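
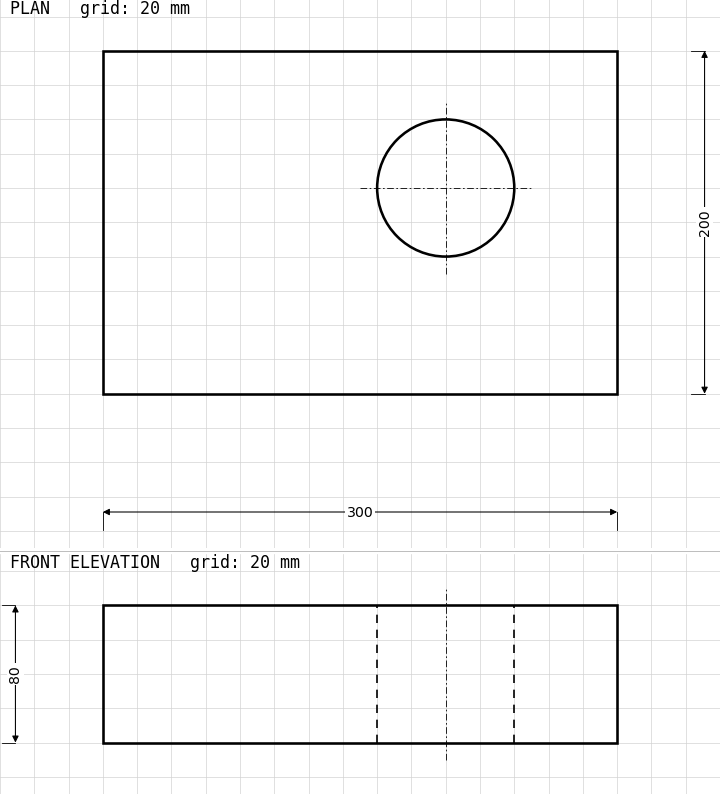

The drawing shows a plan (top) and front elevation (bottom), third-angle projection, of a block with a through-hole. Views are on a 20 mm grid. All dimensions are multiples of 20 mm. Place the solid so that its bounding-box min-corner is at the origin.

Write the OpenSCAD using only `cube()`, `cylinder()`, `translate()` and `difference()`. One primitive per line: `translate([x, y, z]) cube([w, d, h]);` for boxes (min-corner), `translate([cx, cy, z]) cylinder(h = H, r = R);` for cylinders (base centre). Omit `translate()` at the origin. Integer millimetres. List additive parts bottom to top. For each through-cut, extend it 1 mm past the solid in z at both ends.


difference() {
  cube([300, 200, 80]);
  translate([200, 120, -1]) cylinder(h = 82, r = 40);
}


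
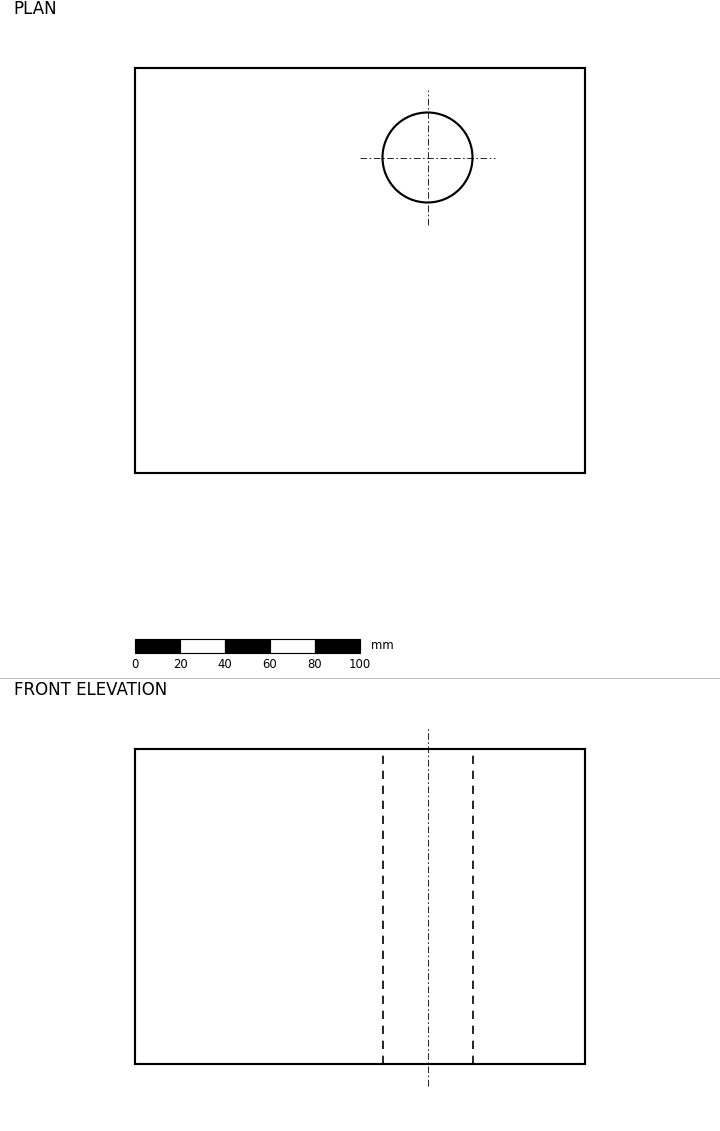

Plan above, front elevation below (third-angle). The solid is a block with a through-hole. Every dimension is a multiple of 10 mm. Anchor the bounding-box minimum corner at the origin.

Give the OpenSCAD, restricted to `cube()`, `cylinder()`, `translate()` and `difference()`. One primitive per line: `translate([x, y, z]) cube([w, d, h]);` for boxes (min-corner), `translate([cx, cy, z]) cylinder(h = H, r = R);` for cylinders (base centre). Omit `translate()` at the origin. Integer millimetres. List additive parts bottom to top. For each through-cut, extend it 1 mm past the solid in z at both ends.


difference() {
  cube([200, 180, 140]);
  translate([130, 140, -1]) cylinder(h = 142, r = 20);
}


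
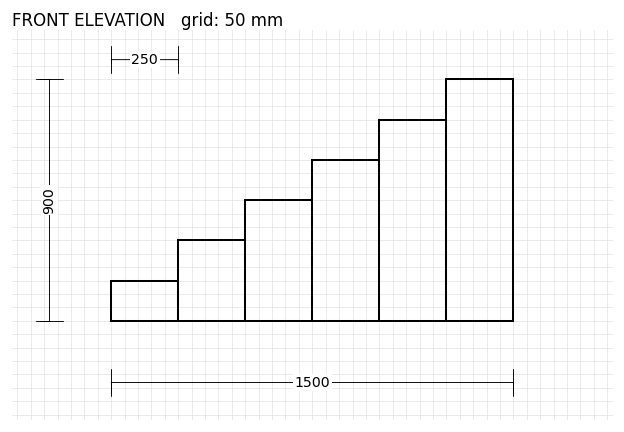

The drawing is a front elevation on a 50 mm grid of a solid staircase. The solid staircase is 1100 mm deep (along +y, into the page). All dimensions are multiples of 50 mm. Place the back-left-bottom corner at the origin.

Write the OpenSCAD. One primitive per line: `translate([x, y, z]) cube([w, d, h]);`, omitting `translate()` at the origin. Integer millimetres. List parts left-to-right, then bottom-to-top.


cube([250, 1100, 150]);
translate([250, 0, 0]) cube([250, 1100, 300]);
translate([500, 0, 0]) cube([250, 1100, 450]);
translate([750, 0, 0]) cube([250, 1100, 600]);
translate([1000, 0, 0]) cube([250, 1100, 750]);
translate([1250, 0, 0]) cube([250, 1100, 900]);


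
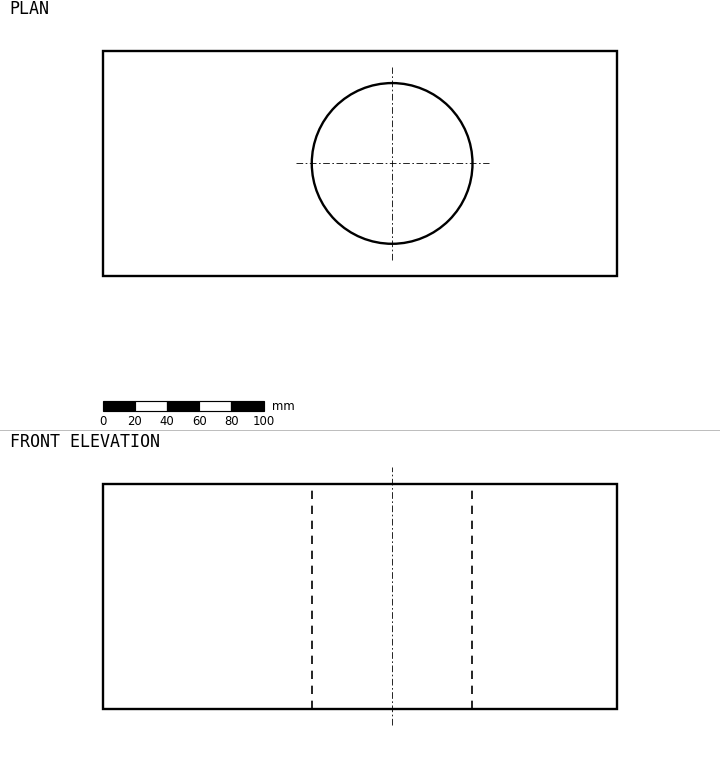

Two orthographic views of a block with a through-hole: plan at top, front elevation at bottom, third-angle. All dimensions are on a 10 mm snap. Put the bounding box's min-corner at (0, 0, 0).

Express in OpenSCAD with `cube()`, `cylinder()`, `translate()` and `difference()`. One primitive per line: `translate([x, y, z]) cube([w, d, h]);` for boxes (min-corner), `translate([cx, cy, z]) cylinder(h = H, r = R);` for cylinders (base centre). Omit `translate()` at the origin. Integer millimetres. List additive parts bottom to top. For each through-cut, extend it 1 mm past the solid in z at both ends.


difference() {
  cube([320, 140, 140]);
  translate([180, 70, -1]) cylinder(h = 142, r = 50);
}


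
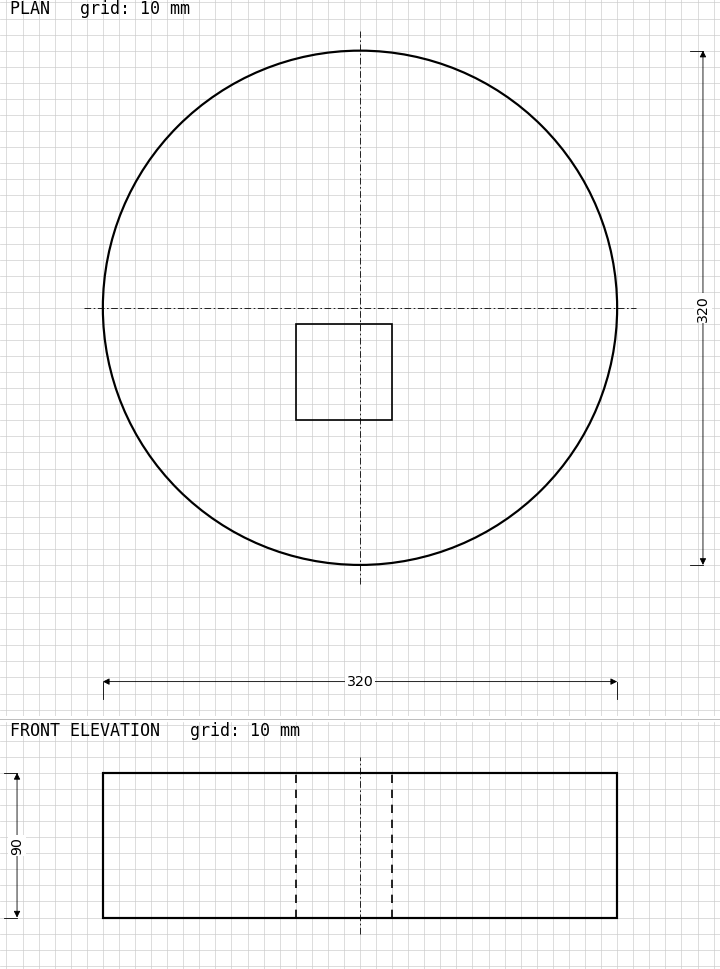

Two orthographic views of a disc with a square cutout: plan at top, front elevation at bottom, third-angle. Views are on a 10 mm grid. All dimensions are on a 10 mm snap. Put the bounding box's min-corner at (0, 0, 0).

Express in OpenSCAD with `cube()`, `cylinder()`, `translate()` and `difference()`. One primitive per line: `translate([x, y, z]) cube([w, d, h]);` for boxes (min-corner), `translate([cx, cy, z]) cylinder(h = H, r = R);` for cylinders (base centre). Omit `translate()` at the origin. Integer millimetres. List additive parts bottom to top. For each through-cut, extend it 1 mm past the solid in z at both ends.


difference() {
  translate([160, 160, 0]) cylinder(h = 90, r = 160);
  translate([120, 90, -1]) cube([60, 60, 92]);
}


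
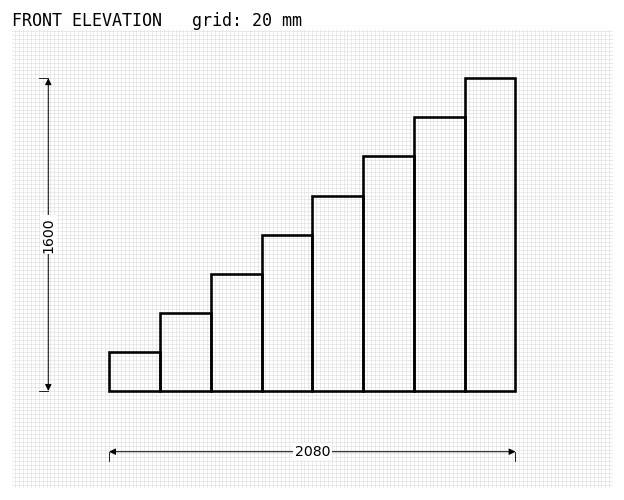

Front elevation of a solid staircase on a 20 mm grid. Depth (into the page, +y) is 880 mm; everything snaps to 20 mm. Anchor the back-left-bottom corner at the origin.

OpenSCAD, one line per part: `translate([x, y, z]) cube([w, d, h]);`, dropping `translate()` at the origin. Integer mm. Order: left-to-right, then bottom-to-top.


cube([260, 880, 200]);
translate([260, 0, 0]) cube([260, 880, 400]);
translate([520, 0, 0]) cube([260, 880, 600]);
translate([780, 0, 0]) cube([260, 880, 800]);
translate([1040, 0, 0]) cube([260, 880, 1000]);
translate([1300, 0, 0]) cube([260, 880, 1200]);
translate([1560, 0, 0]) cube([260, 880, 1400]);
translate([1820, 0, 0]) cube([260, 880, 1600]);


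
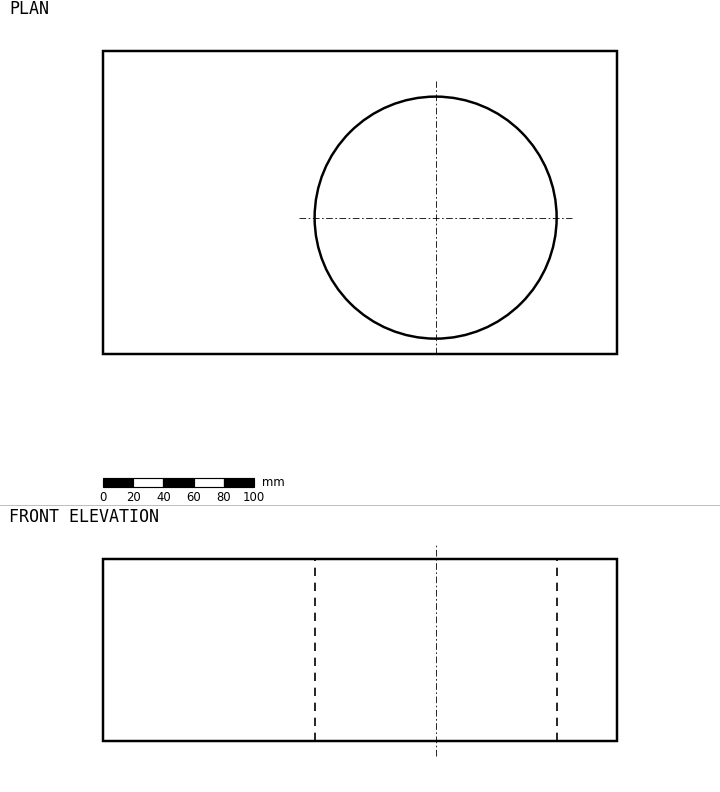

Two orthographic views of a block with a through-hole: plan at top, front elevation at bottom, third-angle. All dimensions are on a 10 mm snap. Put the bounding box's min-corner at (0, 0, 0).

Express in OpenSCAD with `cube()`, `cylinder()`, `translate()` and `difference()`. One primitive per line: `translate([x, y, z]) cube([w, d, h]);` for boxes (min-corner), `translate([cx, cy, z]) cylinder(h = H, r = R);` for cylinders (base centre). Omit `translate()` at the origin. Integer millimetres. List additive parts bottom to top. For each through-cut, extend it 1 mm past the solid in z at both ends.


difference() {
  cube([340, 200, 120]);
  translate([220, 90, -1]) cylinder(h = 122, r = 80);
}


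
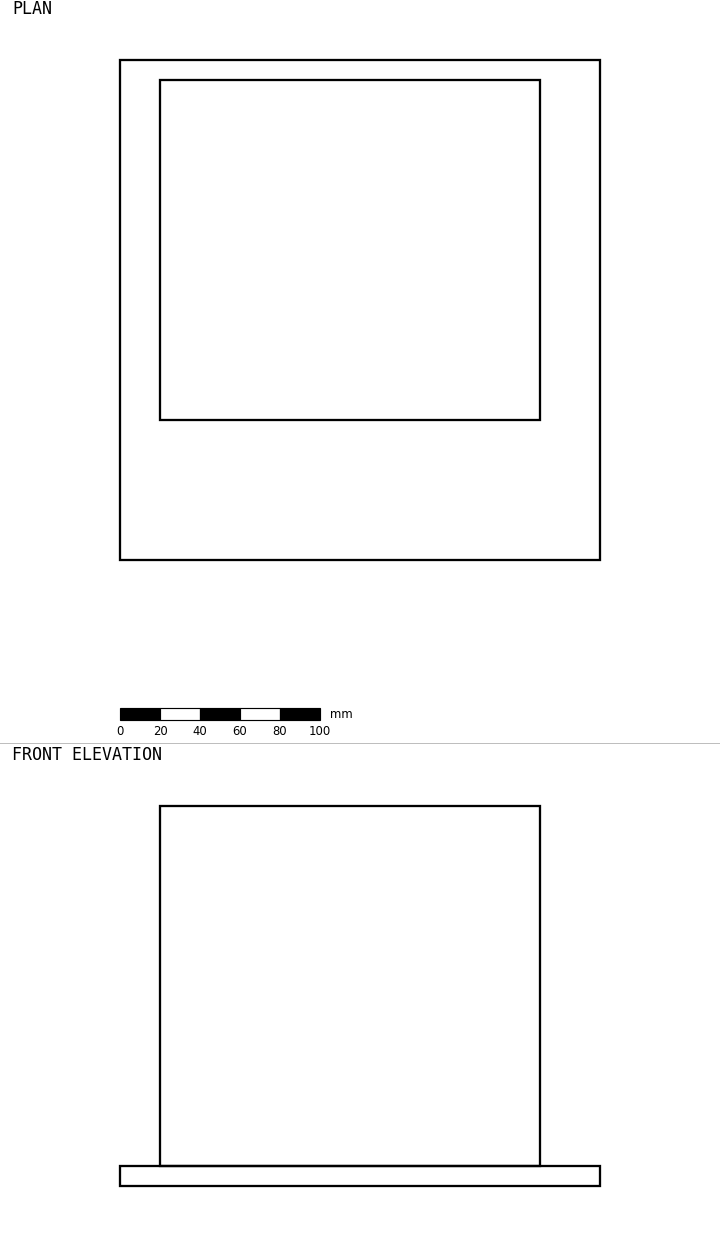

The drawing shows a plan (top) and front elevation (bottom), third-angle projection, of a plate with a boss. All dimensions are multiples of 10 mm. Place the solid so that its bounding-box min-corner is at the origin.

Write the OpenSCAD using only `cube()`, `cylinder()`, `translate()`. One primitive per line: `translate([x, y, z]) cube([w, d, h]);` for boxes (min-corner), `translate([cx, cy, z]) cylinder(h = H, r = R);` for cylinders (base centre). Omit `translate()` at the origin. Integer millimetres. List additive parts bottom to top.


cube([240, 250, 10]);
translate([20, 70, 10]) cube([190, 170, 180]);


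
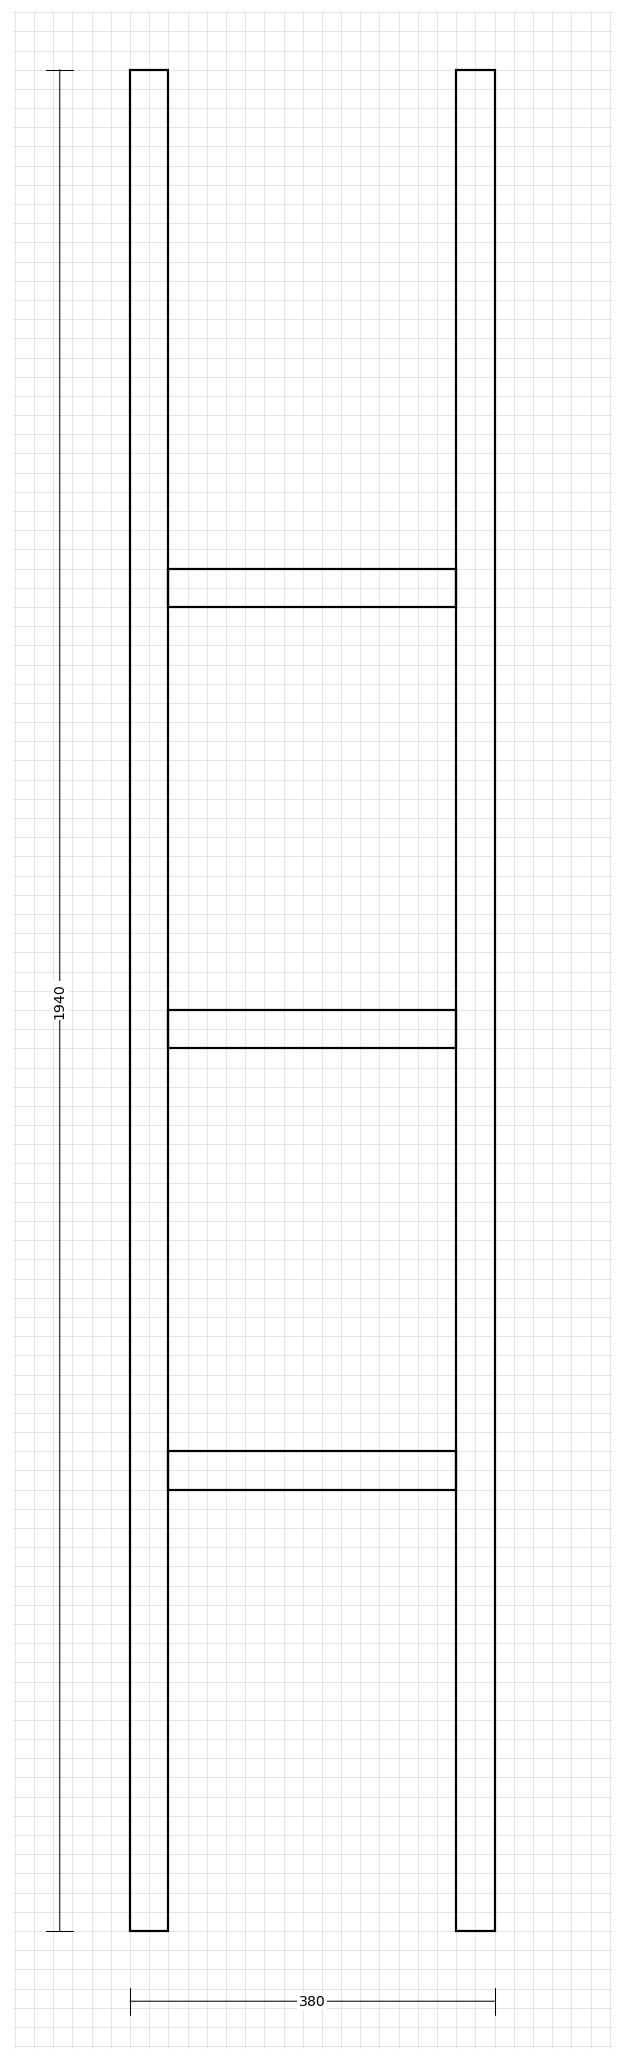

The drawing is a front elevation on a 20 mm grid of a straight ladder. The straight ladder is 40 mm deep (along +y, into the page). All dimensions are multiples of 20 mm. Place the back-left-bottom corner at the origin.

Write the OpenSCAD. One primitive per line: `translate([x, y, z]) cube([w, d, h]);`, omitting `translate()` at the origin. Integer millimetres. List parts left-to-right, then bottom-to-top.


cube([40, 40, 1940]);
translate([40, 0, 460]) cube([300, 40, 40]);
translate([40, 0, 920]) cube([300, 40, 40]);
translate([40, 0, 1380]) cube([300, 40, 40]);
translate([340, 0, 0]) cube([40, 40, 1940]);


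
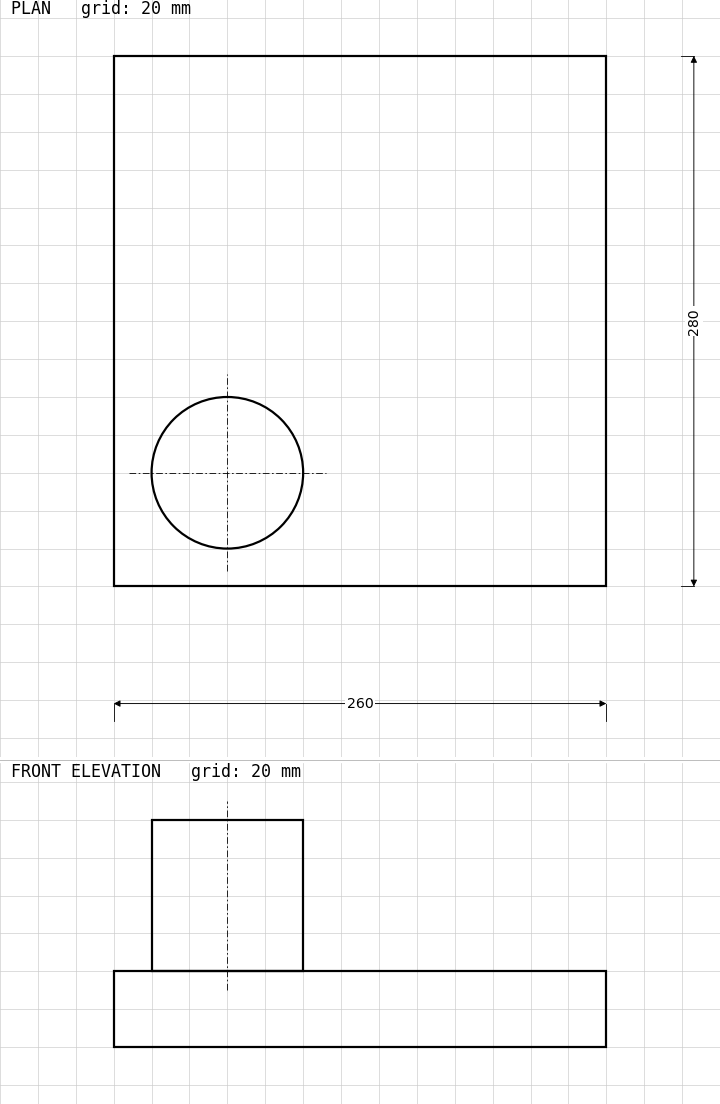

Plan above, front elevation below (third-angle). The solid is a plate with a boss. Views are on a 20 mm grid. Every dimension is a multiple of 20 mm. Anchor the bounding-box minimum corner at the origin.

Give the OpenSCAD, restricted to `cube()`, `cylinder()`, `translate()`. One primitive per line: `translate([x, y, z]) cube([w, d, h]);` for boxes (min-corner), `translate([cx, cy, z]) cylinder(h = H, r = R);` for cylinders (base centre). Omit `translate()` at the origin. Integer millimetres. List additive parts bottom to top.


cube([260, 280, 40]);
translate([60, 60, 40]) cylinder(h = 80, r = 40);


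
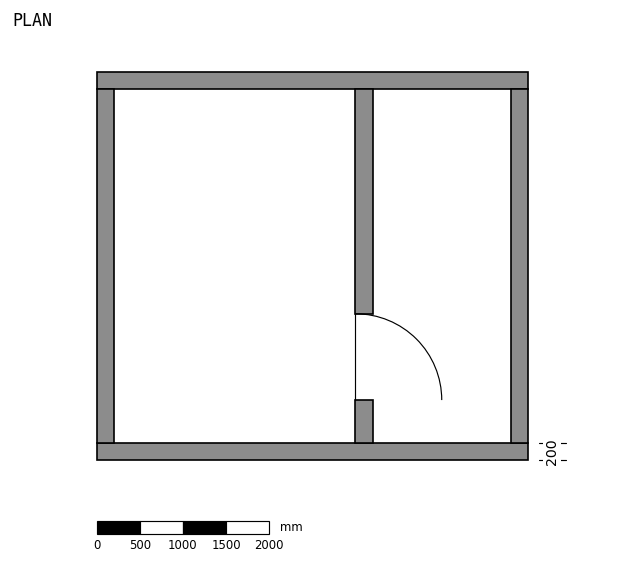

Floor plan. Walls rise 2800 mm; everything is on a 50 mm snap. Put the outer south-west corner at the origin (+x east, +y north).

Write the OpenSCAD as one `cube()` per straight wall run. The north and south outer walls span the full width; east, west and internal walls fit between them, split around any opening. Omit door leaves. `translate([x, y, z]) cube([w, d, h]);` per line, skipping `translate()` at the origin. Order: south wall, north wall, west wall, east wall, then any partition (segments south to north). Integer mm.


cube([5000, 200, 2800]);
translate([0, 4300, 0]) cube([5000, 200, 2800]);
translate([0, 200, 0]) cube([200, 4100, 2800]);
translate([4800, 200, 0]) cube([200, 4100, 2800]);
translate([3000, 200, 0]) cube([200, 500, 2800]);
translate([3000, 1700, 0]) cube([200, 2600, 2800]);


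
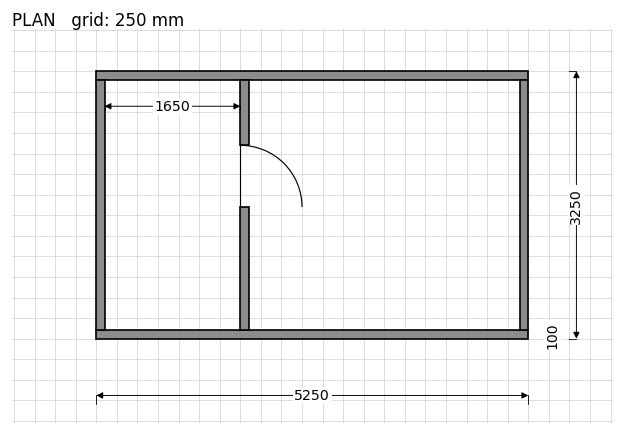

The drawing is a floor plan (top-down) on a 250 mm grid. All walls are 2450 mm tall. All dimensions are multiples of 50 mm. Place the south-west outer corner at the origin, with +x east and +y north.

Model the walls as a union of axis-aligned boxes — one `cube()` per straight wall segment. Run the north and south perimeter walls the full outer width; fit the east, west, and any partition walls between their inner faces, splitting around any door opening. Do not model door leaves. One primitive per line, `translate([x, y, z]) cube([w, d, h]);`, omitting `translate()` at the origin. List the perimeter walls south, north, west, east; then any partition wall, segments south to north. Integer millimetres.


cube([5250, 100, 2450]);
translate([0, 3150, 0]) cube([5250, 100, 2450]);
translate([0, 100, 0]) cube([100, 3050, 2450]);
translate([5150, 100, 0]) cube([100, 3050, 2450]);
translate([1750, 100, 0]) cube([100, 1500, 2450]);
translate([1750, 2350, 0]) cube([100, 800, 2450]);


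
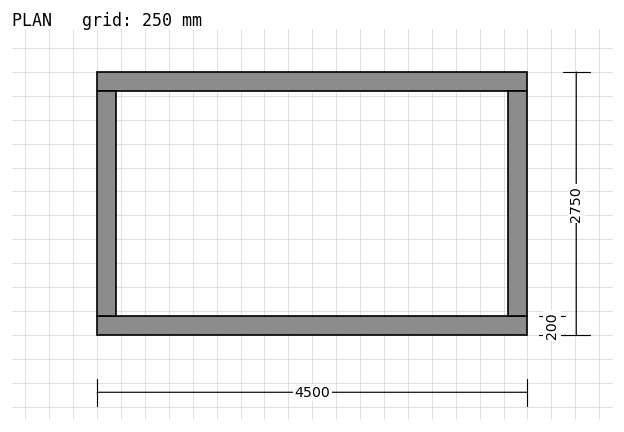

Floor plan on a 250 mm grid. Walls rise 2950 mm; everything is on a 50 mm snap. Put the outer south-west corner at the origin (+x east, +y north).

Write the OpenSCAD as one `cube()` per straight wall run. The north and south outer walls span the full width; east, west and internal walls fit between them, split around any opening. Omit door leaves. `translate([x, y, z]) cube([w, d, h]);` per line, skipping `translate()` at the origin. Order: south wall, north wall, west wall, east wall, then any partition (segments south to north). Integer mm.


cube([4500, 200, 2950]);
translate([0, 2550, 0]) cube([4500, 200, 2950]);
translate([0, 200, 0]) cube([200, 2350, 2950]);
translate([4300, 200, 0]) cube([200, 2350, 2950]);


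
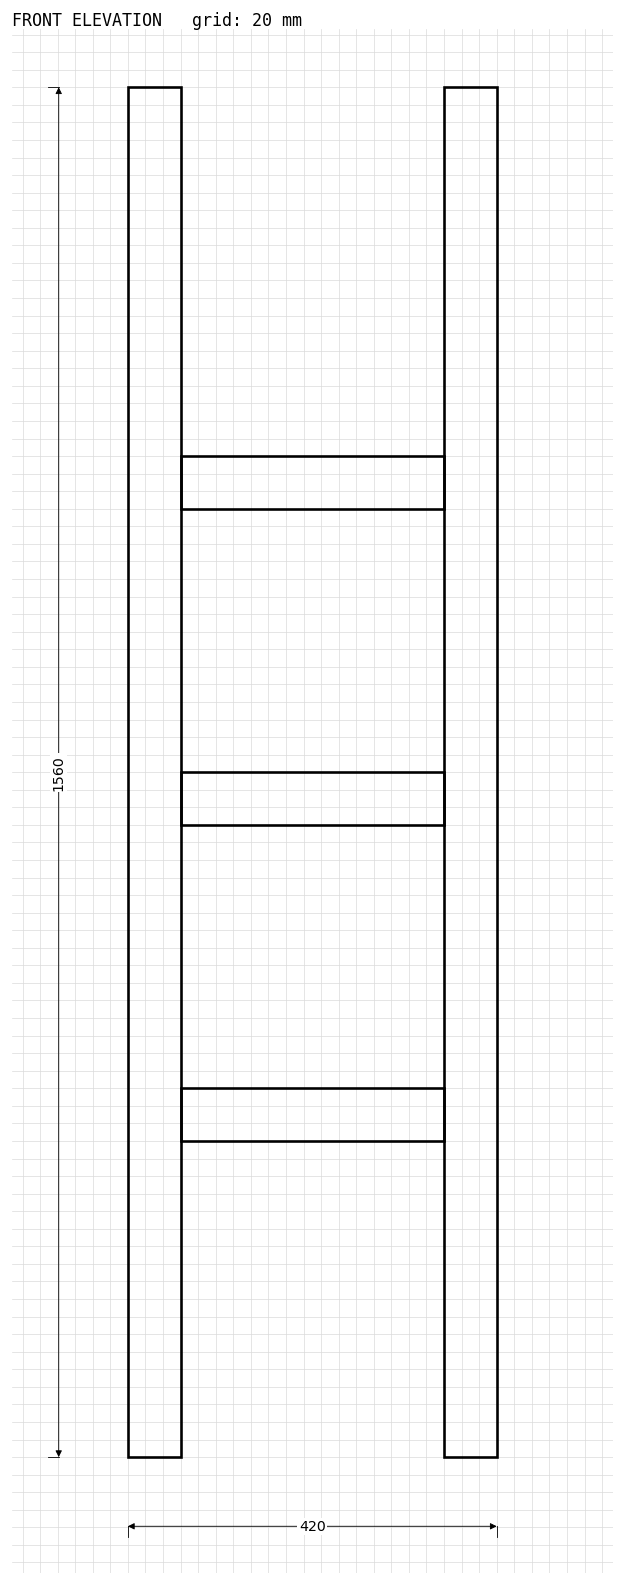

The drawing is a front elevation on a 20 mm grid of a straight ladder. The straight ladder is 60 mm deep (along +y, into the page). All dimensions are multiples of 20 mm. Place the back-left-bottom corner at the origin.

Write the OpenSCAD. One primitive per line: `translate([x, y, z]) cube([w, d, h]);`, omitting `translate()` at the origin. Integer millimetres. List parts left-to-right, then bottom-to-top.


cube([60, 60, 1560]);
translate([60, 0, 360]) cube([300, 60, 60]);
translate([60, 0, 720]) cube([300, 60, 60]);
translate([60, 0, 1080]) cube([300, 60, 60]);
translate([360, 0, 0]) cube([60, 60, 1560]);


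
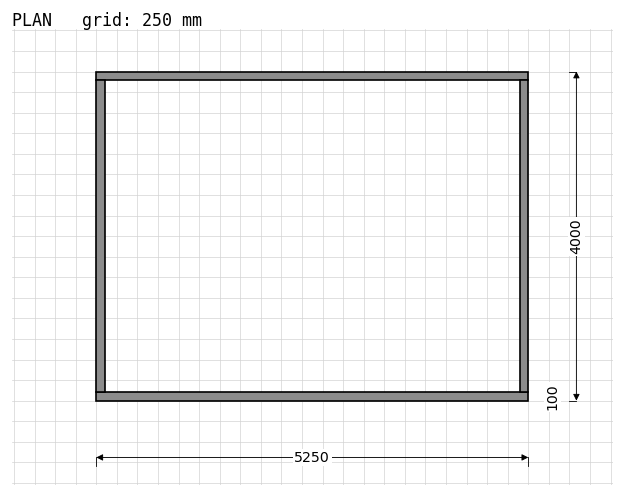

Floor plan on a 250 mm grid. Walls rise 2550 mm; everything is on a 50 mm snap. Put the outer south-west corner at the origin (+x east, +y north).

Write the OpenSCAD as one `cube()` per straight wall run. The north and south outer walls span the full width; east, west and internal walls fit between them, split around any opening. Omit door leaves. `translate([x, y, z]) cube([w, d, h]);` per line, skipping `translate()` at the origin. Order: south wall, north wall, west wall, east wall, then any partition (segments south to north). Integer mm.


cube([5250, 100, 2550]);
translate([0, 3900, 0]) cube([5250, 100, 2550]);
translate([0, 100, 0]) cube([100, 3800, 2550]);
translate([5150, 100, 0]) cube([100, 3800, 2550]);


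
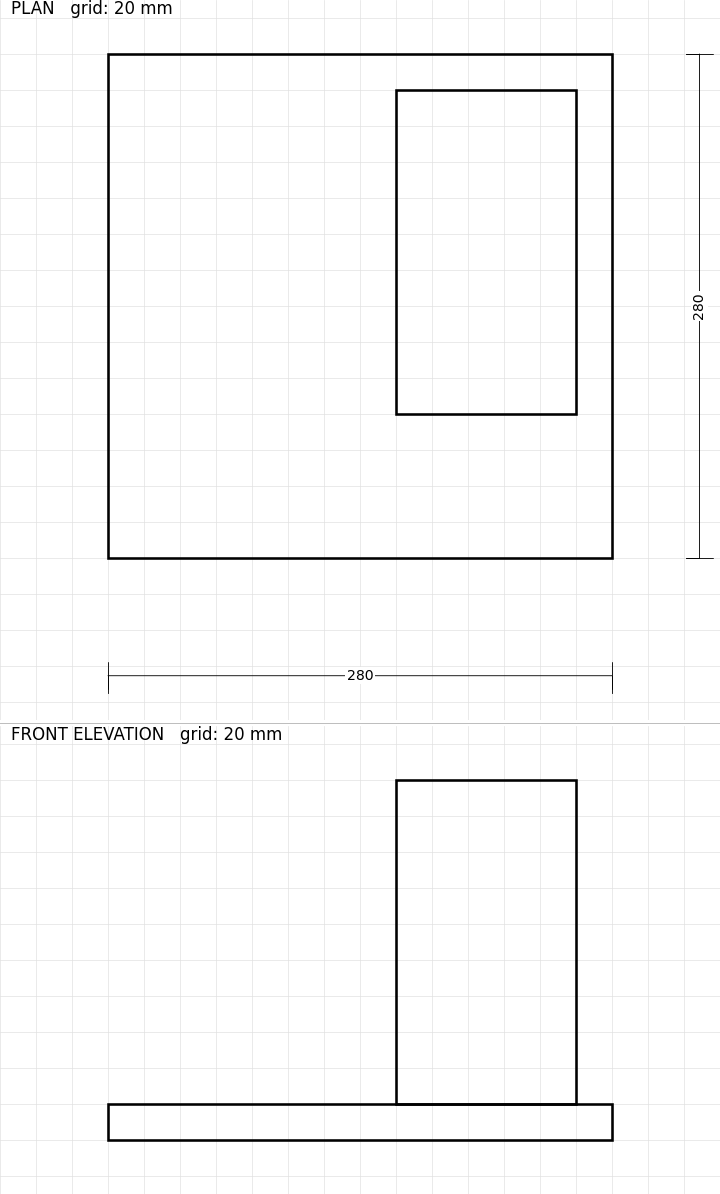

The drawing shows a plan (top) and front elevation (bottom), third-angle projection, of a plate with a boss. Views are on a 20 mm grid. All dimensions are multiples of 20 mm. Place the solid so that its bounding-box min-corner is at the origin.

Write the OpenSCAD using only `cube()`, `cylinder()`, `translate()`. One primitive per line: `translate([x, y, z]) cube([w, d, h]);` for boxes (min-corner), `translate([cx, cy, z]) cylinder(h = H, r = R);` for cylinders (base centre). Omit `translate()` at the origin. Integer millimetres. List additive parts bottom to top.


cube([280, 280, 20]);
translate([160, 80, 20]) cube([100, 180, 180]);


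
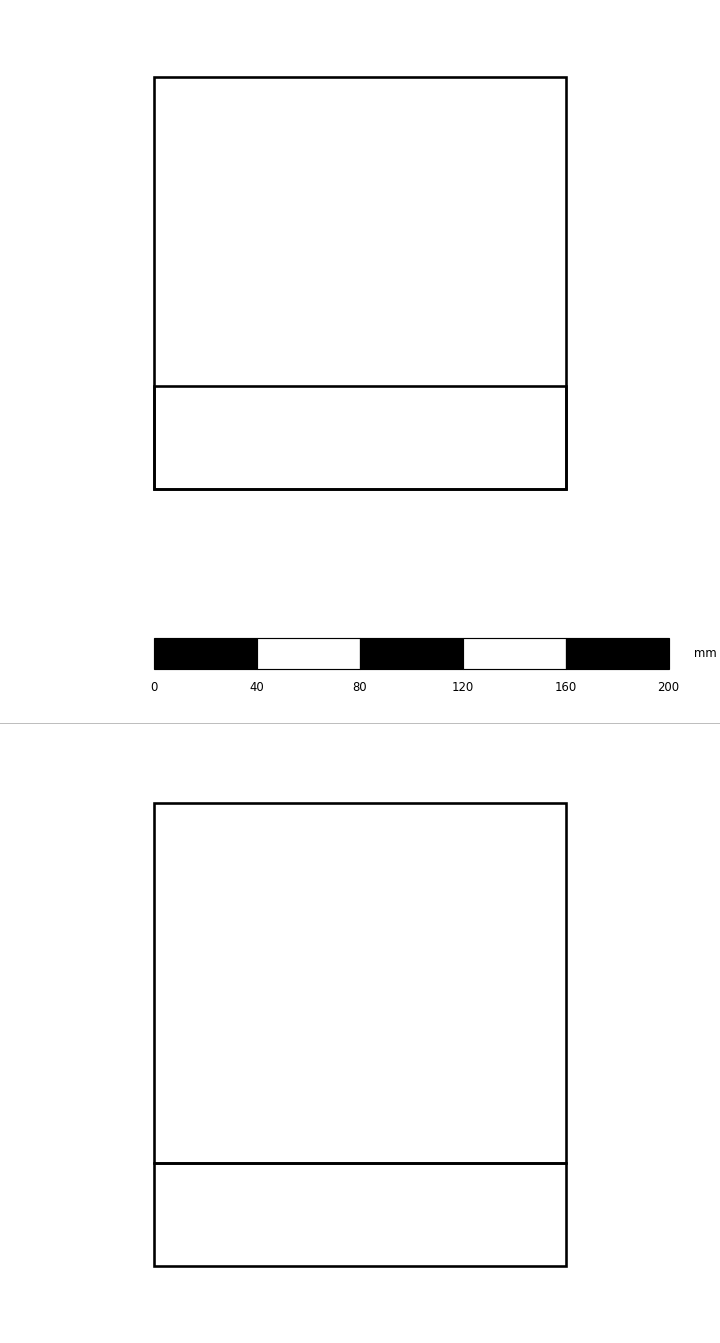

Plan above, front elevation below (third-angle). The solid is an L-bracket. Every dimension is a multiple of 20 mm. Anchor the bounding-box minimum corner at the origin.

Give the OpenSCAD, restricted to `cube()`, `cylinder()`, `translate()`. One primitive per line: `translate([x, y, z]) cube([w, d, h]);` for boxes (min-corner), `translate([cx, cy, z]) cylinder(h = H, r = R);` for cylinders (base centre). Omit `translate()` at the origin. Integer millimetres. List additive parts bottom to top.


cube([160, 160, 40]);
translate([0, 0, 40]) cube([160, 40, 140]);


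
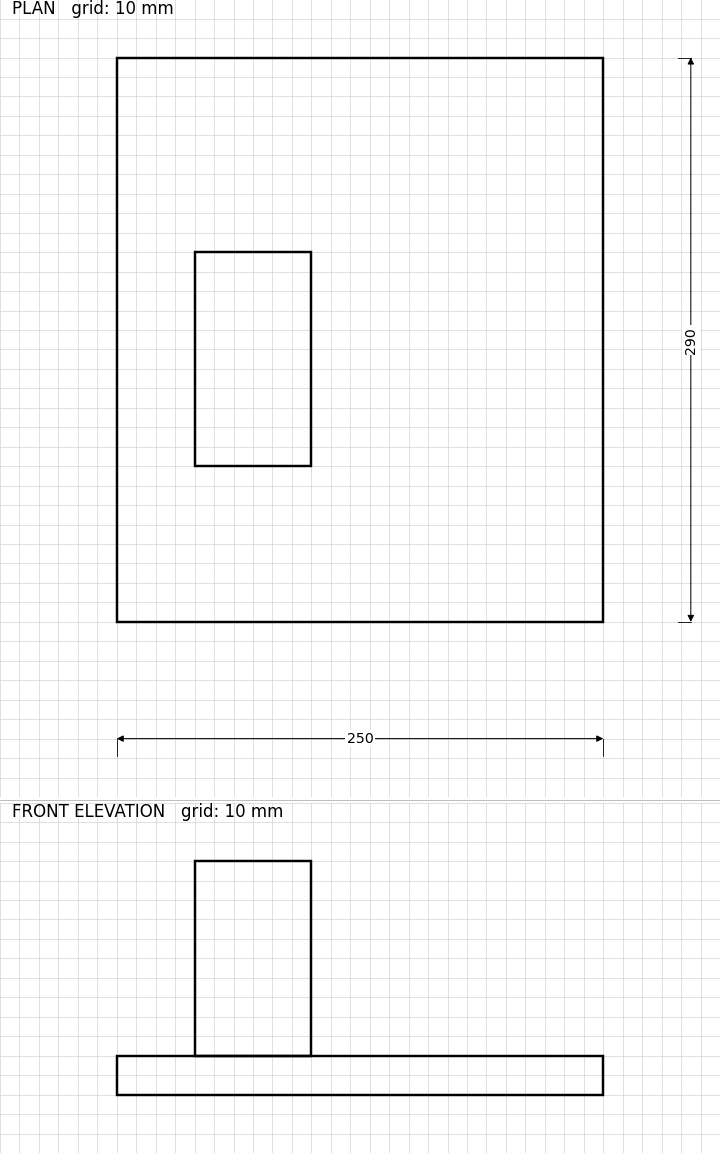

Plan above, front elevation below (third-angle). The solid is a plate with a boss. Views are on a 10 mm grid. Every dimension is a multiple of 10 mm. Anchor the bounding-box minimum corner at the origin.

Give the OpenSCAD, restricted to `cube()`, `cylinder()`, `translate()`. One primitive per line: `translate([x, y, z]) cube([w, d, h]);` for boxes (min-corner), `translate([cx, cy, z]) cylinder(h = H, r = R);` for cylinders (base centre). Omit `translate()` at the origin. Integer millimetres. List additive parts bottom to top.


cube([250, 290, 20]);
translate([40, 80, 20]) cube([60, 110, 100]);


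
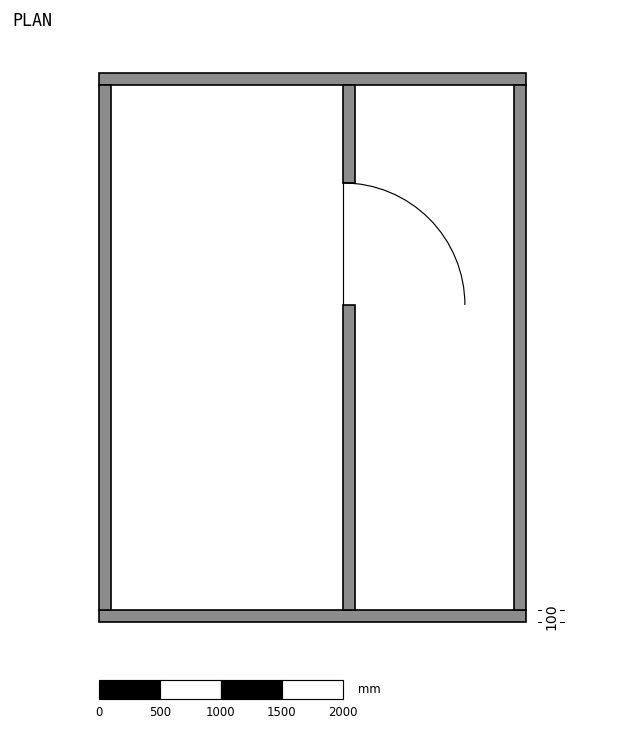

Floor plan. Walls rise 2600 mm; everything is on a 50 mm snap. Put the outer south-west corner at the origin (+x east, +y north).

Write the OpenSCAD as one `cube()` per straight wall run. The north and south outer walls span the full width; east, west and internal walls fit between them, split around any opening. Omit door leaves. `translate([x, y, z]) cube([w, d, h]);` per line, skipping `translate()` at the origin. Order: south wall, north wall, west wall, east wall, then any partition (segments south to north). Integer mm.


cube([3500, 100, 2600]);
translate([0, 4400, 0]) cube([3500, 100, 2600]);
translate([0, 100, 0]) cube([100, 4300, 2600]);
translate([3400, 100, 0]) cube([100, 4300, 2600]);
translate([2000, 100, 0]) cube([100, 2500, 2600]);
translate([2000, 3600, 0]) cube([100, 800, 2600]);


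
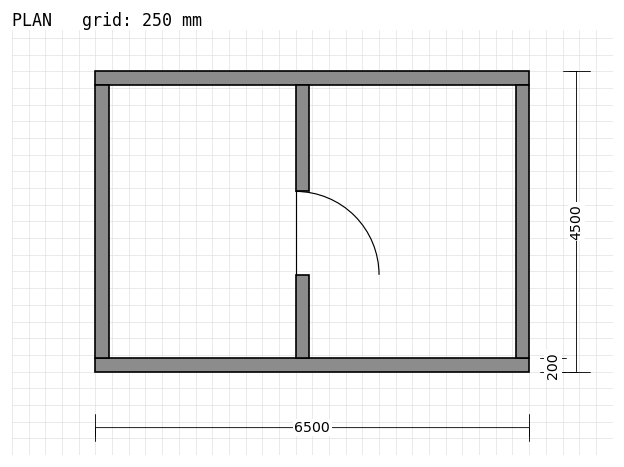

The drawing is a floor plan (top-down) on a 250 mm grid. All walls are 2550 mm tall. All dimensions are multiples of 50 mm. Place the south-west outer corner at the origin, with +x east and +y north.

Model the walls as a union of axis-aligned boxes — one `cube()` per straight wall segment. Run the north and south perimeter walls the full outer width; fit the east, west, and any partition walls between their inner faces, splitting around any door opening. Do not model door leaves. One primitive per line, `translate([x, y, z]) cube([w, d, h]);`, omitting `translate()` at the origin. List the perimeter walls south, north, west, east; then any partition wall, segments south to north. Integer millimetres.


cube([6500, 200, 2550]);
translate([0, 4300, 0]) cube([6500, 200, 2550]);
translate([0, 200, 0]) cube([200, 4100, 2550]);
translate([6300, 200, 0]) cube([200, 4100, 2550]);
translate([3000, 200, 0]) cube([200, 1250, 2550]);
translate([3000, 2700, 0]) cube([200, 1600, 2550]);


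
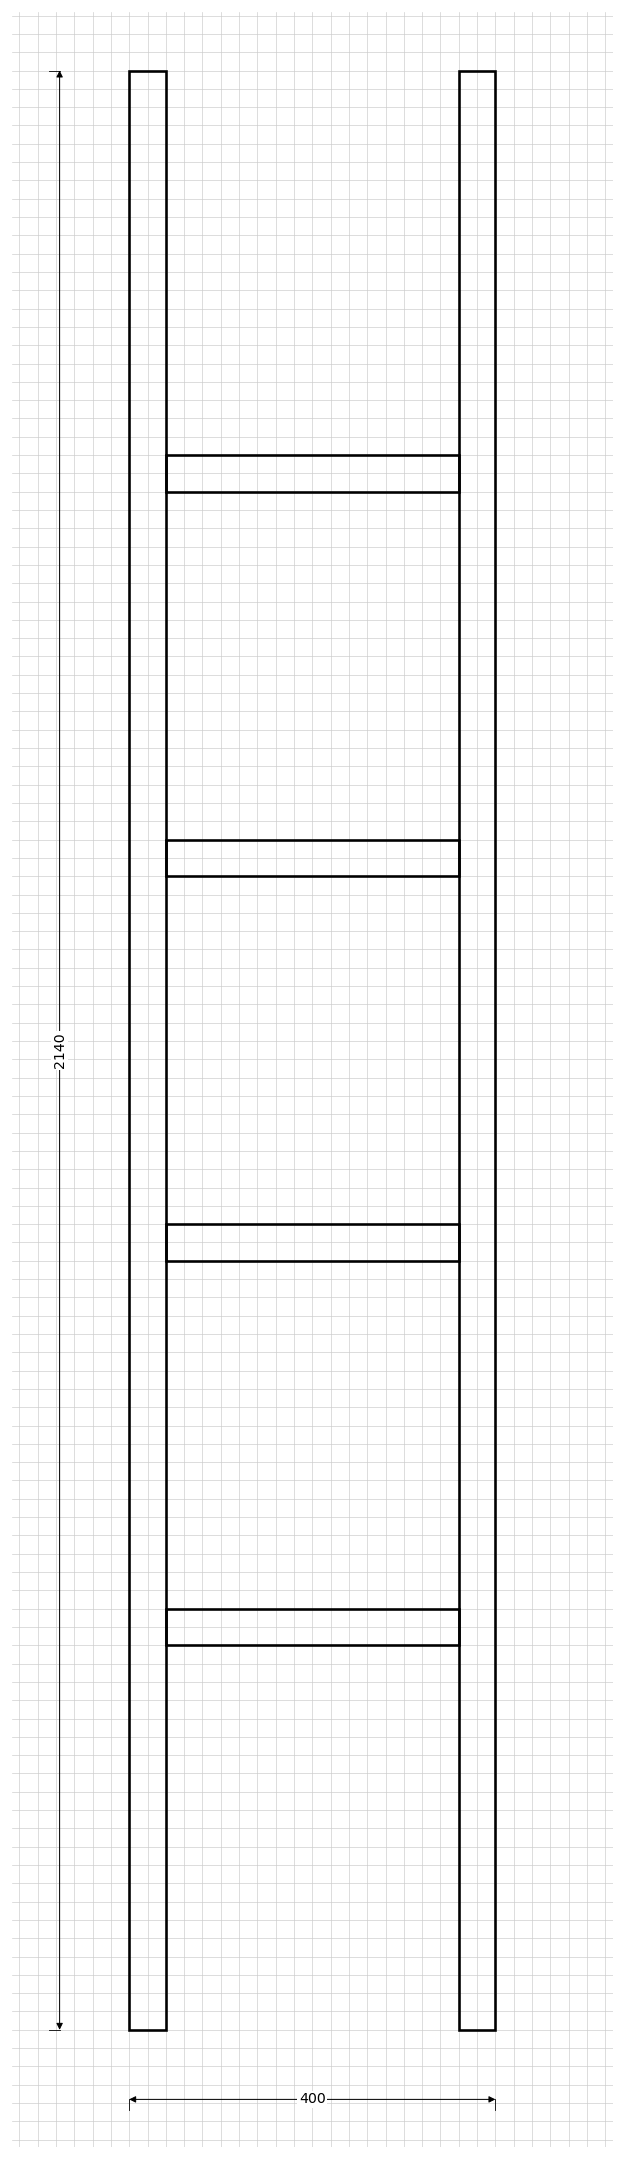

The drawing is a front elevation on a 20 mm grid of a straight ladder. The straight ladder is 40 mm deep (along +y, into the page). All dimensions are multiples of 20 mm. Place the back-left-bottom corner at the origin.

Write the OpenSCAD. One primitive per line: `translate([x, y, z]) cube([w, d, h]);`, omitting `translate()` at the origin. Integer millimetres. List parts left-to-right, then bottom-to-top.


cube([40, 40, 2140]);
translate([40, 0, 420]) cube([320, 40, 40]);
translate([40, 0, 840]) cube([320, 40, 40]);
translate([40, 0, 1260]) cube([320, 40, 40]);
translate([40, 0, 1680]) cube([320, 40, 40]);
translate([360, 0, 0]) cube([40, 40, 2140]);


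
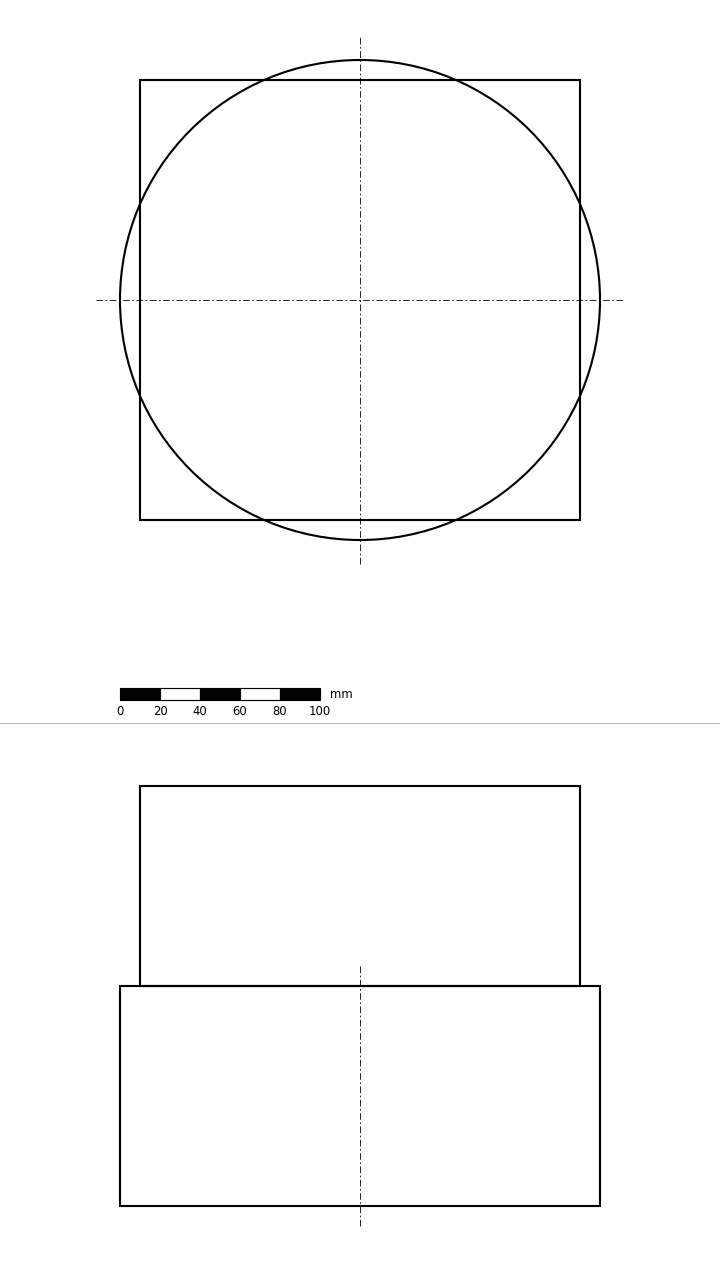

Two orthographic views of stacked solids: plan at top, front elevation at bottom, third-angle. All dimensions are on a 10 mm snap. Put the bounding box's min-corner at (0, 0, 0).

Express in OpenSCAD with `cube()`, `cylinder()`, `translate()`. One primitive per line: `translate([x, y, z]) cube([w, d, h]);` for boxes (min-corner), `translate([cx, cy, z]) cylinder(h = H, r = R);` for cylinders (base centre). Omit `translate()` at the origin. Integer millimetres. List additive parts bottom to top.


translate([120, 120, 0]) cylinder(h = 110, r = 120);
translate([10, 10, 110]) cube([220, 220, 100]);


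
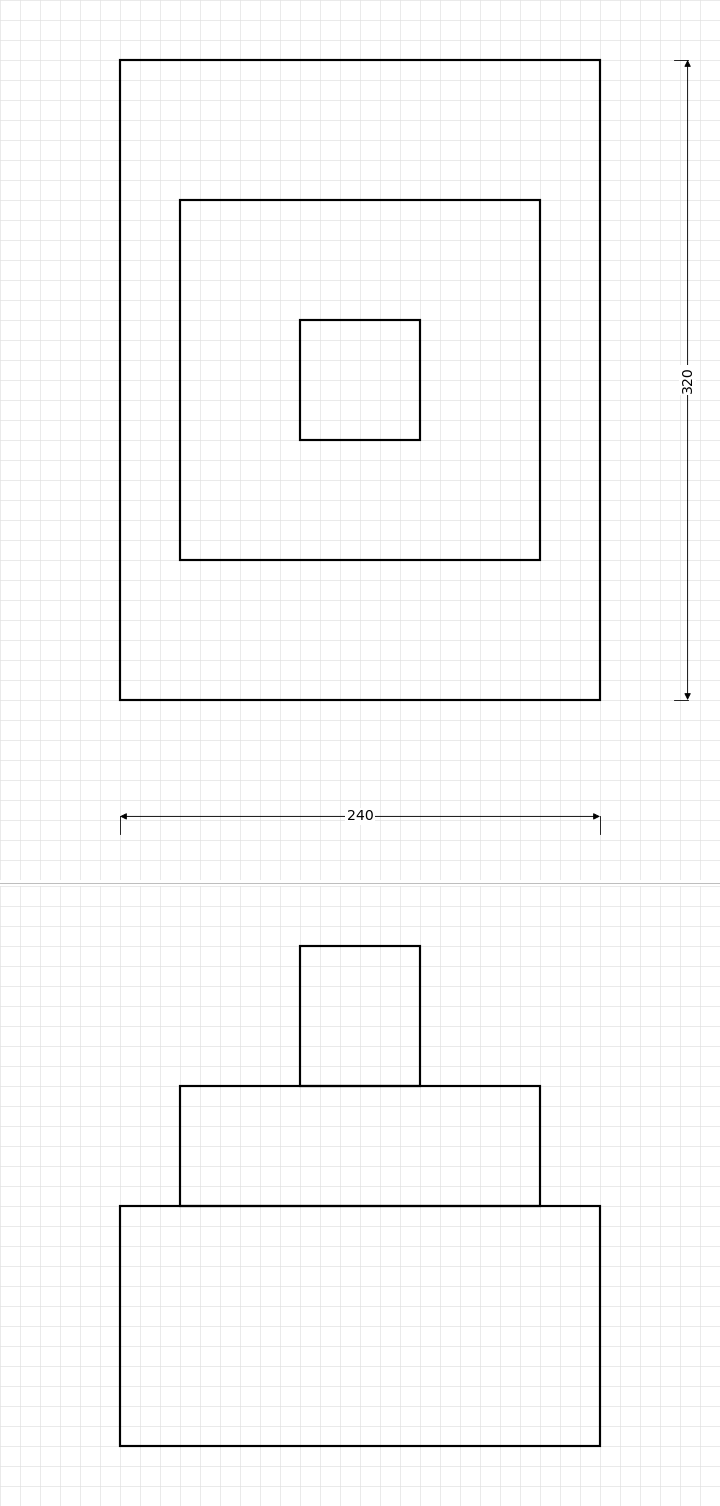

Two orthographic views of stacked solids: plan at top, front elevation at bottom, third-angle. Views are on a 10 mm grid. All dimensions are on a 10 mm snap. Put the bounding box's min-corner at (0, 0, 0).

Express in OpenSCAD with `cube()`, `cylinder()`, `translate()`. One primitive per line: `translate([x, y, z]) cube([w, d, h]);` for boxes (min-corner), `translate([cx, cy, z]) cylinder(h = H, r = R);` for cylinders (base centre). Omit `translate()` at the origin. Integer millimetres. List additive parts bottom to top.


cube([240, 320, 120]);
translate([30, 70, 120]) cube([180, 180, 60]);
translate([90, 130, 180]) cube([60, 60, 70]);


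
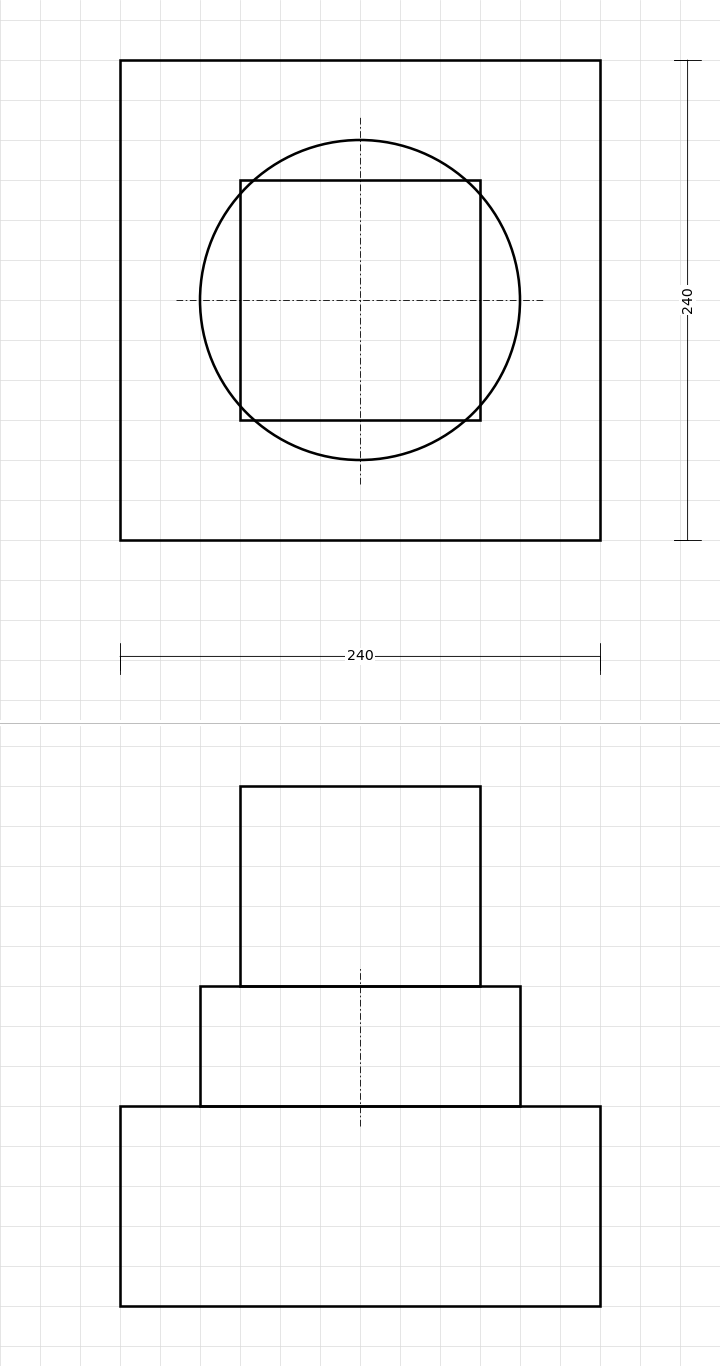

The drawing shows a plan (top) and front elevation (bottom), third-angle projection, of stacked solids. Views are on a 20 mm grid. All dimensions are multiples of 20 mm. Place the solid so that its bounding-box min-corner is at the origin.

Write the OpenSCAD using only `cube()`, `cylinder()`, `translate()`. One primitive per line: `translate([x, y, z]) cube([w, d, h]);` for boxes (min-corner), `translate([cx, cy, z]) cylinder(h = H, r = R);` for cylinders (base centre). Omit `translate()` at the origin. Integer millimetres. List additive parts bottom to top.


cube([240, 240, 100]);
translate([120, 120, 100]) cylinder(h = 60, r = 80);
translate([60, 60, 160]) cube([120, 120, 100]);


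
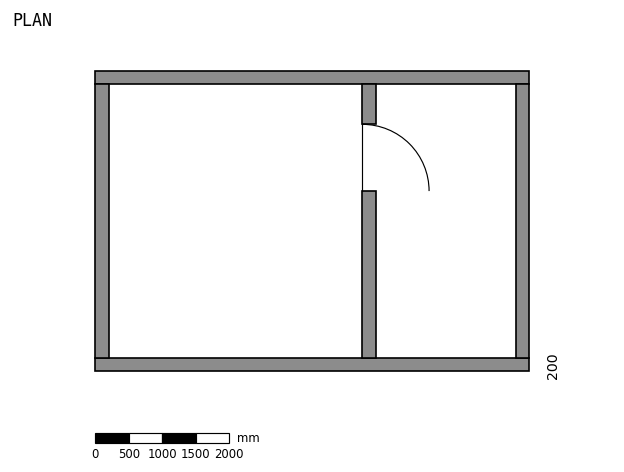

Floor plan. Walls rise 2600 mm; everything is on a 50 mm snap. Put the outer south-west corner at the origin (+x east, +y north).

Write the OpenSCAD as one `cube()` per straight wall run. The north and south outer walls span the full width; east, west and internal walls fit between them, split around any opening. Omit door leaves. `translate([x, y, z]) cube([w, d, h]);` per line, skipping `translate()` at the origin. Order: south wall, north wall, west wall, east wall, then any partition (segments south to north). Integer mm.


cube([6500, 200, 2600]);
translate([0, 4300, 0]) cube([6500, 200, 2600]);
translate([0, 200, 0]) cube([200, 4100, 2600]);
translate([6300, 200, 0]) cube([200, 4100, 2600]);
translate([4000, 200, 0]) cube([200, 2500, 2600]);
translate([4000, 3700, 0]) cube([200, 600, 2600]);


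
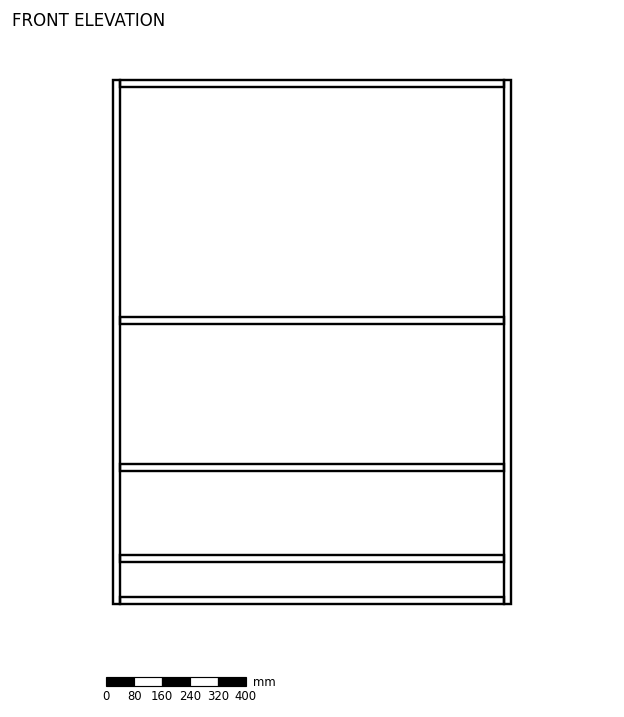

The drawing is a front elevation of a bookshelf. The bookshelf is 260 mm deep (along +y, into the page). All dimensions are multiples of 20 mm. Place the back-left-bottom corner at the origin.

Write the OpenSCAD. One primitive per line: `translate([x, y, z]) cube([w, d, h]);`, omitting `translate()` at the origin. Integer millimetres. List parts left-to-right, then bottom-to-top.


cube([20, 260, 1500]);
translate([20, 0, 0]) cube([1100, 260, 20]);
translate([20, 0, 120]) cube([1100, 260, 20]);
translate([20, 0, 380]) cube([1100, 260, 20]);
translate([20, 0, 800]) cube([1100, 260, 20]);
translate([20, 0, 1480]) cube([1100, 260, 20]);
translate([1120, 0, 0]) cube([20, 260, 1500]);


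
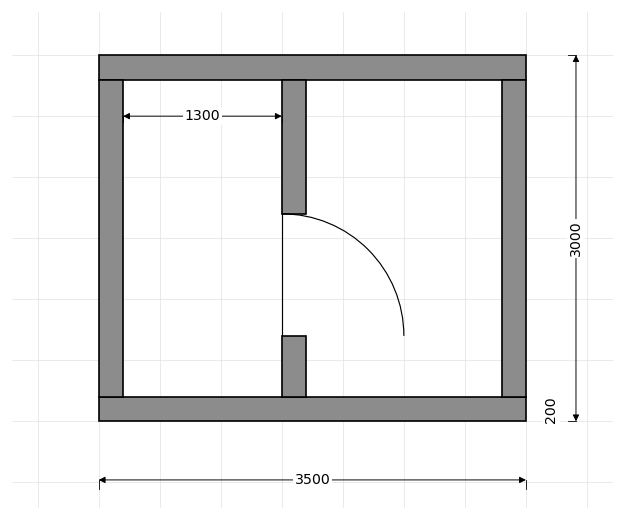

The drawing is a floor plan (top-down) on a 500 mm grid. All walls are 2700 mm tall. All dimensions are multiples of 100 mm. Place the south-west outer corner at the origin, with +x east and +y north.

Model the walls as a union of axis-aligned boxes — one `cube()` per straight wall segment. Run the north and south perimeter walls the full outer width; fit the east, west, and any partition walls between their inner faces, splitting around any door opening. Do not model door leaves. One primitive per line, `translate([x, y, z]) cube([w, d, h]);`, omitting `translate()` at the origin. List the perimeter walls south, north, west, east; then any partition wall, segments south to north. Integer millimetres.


cube([3500, 200, 2700]);
translate([0, 2800, 0]) cube([3500, 200, 2700]);
translate([0, 200, 0]) cube([200, 2600, 2700]);
translate([3300, 200, 0]) cube([200, 2600, 2700]);
translate([1500, 200, 0]) cube([200, 500, 2700]);
translate([1500, 1700, 0]) cube([200, 1100, 2700]);


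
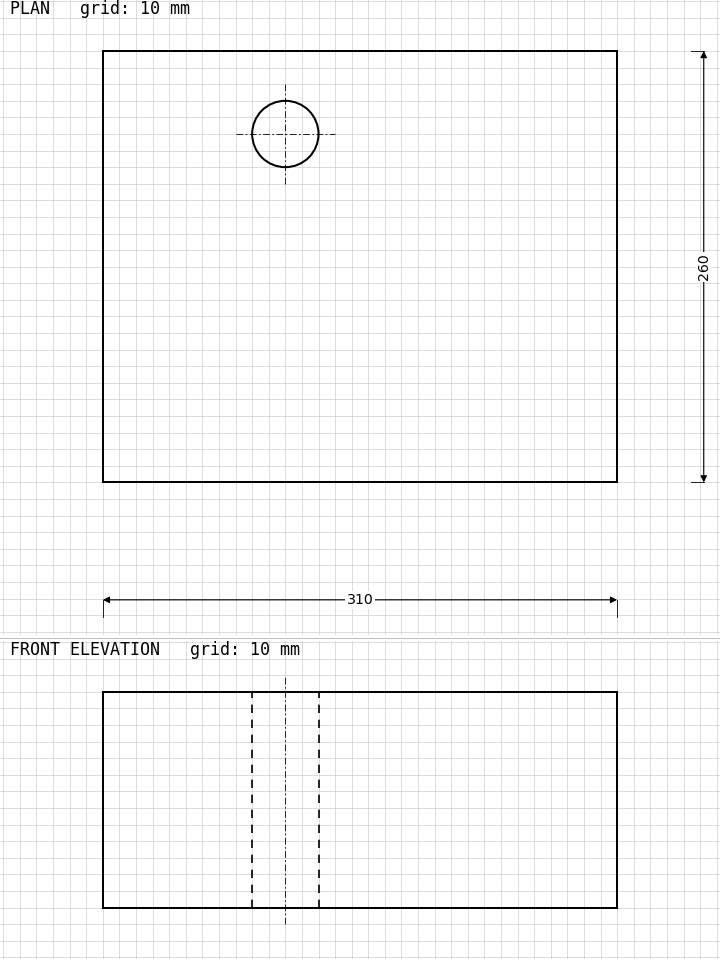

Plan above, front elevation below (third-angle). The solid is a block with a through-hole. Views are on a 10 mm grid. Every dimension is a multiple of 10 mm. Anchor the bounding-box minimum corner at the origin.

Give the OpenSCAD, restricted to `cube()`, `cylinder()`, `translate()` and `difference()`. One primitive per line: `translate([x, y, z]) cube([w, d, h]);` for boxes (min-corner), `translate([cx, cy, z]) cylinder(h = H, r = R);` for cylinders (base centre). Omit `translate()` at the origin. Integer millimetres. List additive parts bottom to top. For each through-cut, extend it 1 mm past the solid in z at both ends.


difference() {
  cube([310, 260, 130]);
  translate([110, 210, -1]) cylinder(h = 132, r = 20);
}


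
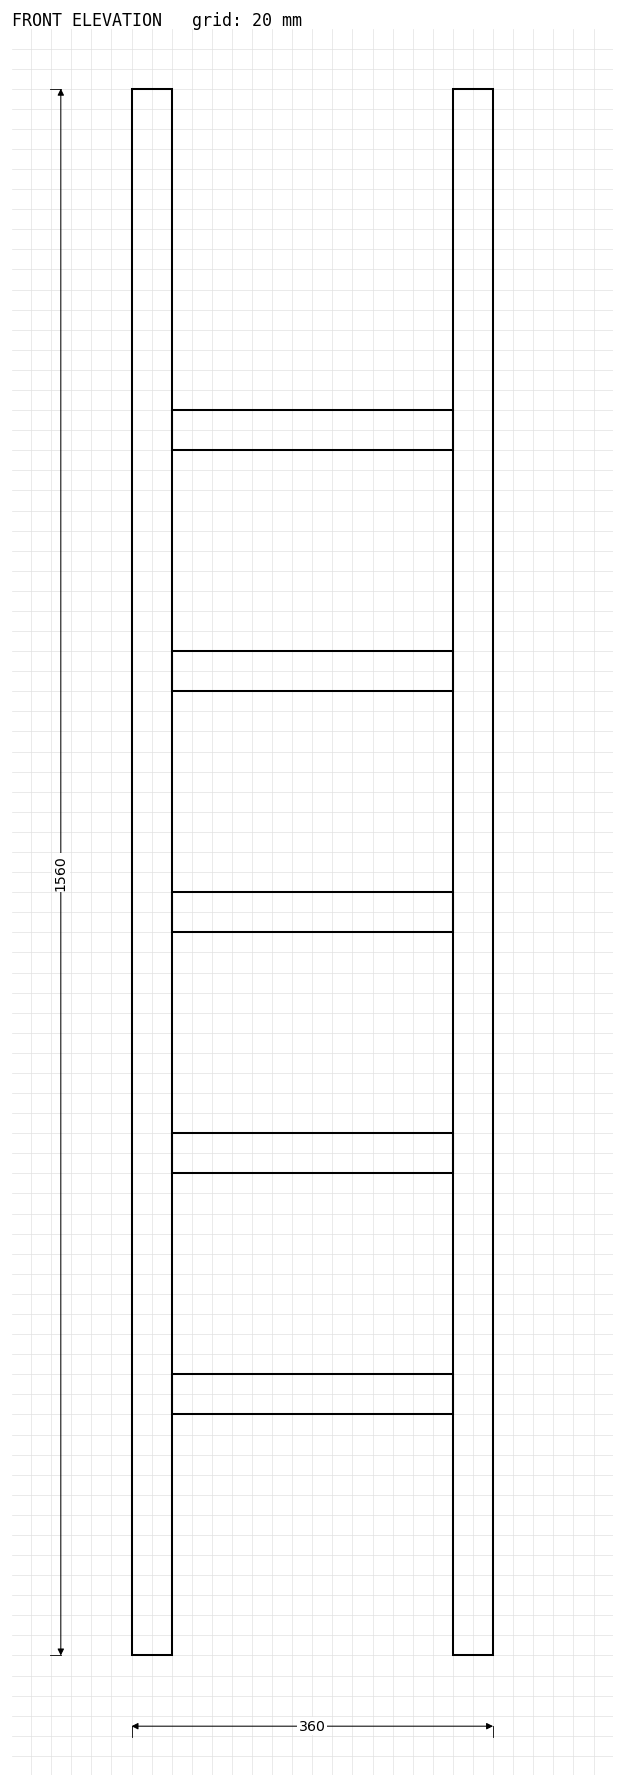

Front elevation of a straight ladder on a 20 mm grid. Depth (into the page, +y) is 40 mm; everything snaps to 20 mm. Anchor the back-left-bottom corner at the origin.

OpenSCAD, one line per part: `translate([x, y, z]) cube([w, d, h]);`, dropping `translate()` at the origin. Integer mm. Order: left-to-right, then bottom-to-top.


cube([40, 40, 1560]);
translate([40, 0, 240]) cube([280, 40, 40]);
translate([40, 0, 480]) cube([280, 40, 40]);
translate([40, 0, 720]) cube([280, 40, 40]);
translate([40, 0, 960]) cube([280, 40, 40]);
translate([40, 0, 1200]) cube([280, 40, 40]);
translate([320, 0, 0]) cube([40, 40, 1560]);


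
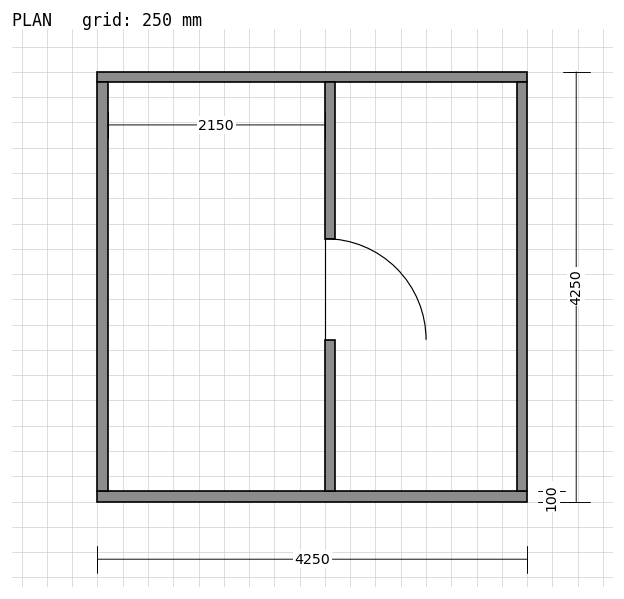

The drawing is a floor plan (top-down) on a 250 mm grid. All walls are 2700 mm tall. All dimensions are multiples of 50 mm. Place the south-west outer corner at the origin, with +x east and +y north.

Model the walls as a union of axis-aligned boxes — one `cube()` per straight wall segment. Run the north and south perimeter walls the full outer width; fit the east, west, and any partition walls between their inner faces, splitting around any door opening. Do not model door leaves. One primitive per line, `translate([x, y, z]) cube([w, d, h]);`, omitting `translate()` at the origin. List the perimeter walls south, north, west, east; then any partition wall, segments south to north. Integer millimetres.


cube([4250, 100, 2700]);
translate([0, 4150, 0]) cube([4250, 100, 2700]);
translate([0, 100, 0]) cube([100, 4050, 2700]);
translate([4150, 100, 0]) cube([100, 4050, 2700]);
translate([2250, 100, 0]) cube([100, 1500, 2700]);
translate([2250, 2600, 0]) cube([100, 1550, 2700]);


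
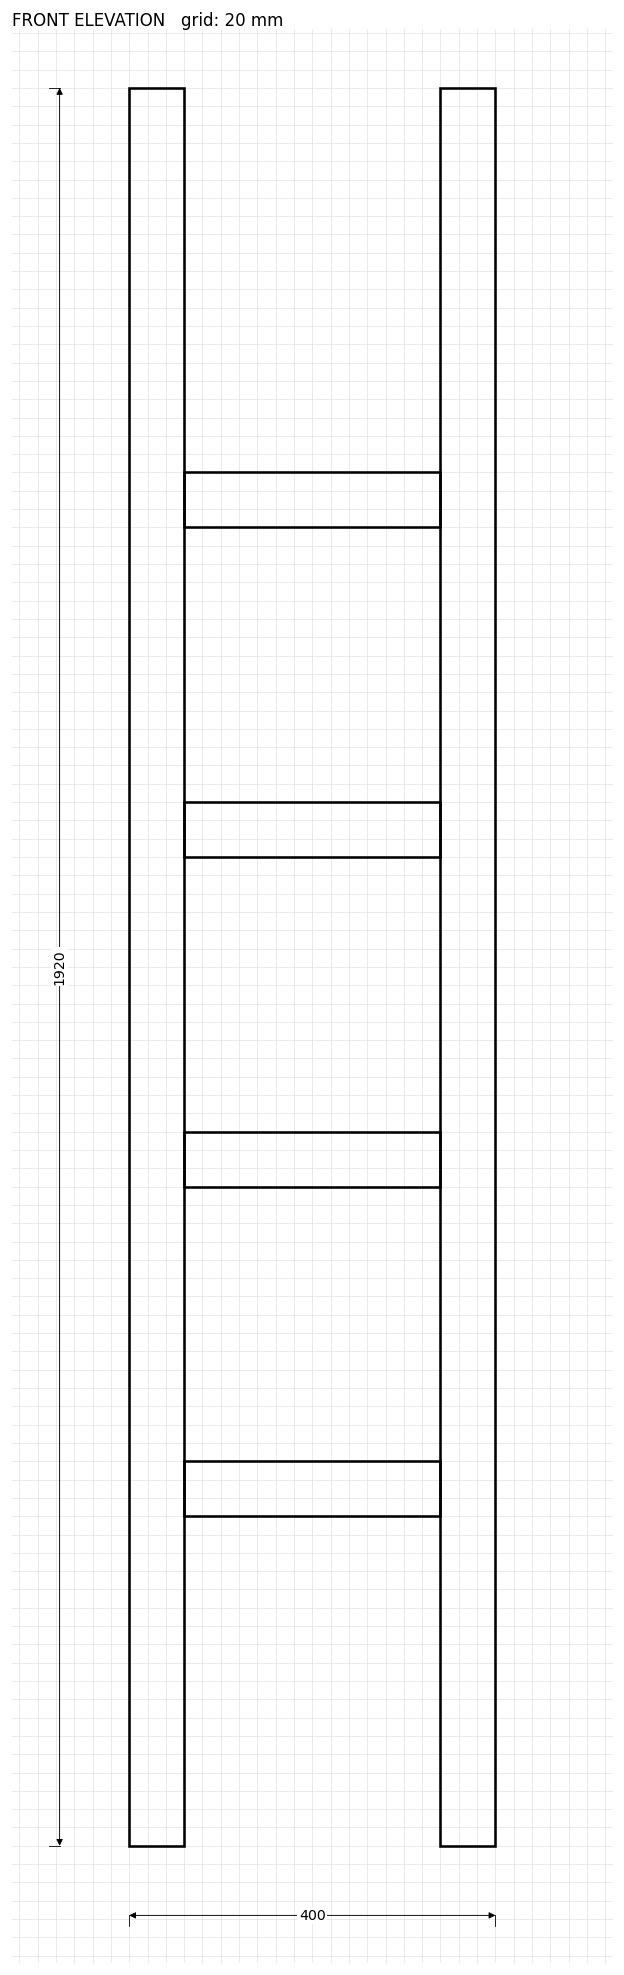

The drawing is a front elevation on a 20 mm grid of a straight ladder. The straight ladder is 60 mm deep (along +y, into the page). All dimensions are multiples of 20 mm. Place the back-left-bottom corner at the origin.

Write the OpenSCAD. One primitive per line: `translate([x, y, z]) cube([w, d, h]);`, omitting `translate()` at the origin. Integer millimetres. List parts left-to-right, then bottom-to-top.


cube([60, 60, 1920]);
translate([60, 0, 360]) cube([280, 60, 60]);
translate([60, 0, 720]) cube([280, 60, 60]);
translate([60, 0, 1080]) cube([280, 60, 60]);
translate([60, 0, 1440]) cube([280, 60, 60]);
translate([340, 0, 0]) cube([60, 60, 1920]);


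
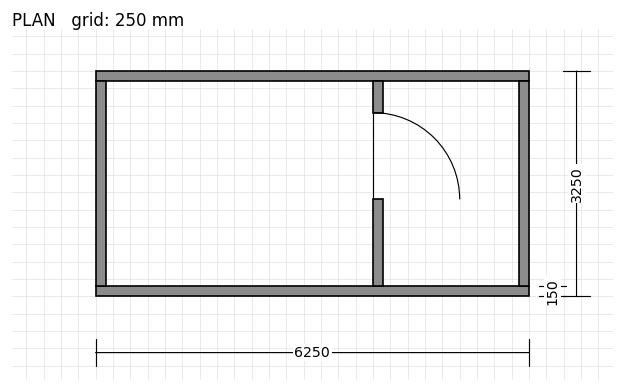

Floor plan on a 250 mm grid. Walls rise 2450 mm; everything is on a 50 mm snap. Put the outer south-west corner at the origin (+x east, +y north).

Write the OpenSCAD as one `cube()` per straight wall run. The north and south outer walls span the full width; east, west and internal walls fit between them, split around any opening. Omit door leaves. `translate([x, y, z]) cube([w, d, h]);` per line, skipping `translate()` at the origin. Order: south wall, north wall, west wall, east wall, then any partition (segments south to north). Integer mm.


cube([6250, 150, 2450]);
translate([0, 3100, 0]) cube([6250, 150, 2450]);
translate([0, 150, 0]) cube([150, 2950, 2450]);
translate([6100, 150, 0]) cube([150, 2950, 2450]);
translate([4000, 150, 0]) cube([150, 1250, 2450]);
translate([4000, 2650, 0]) cube([150, 450, 2450]);


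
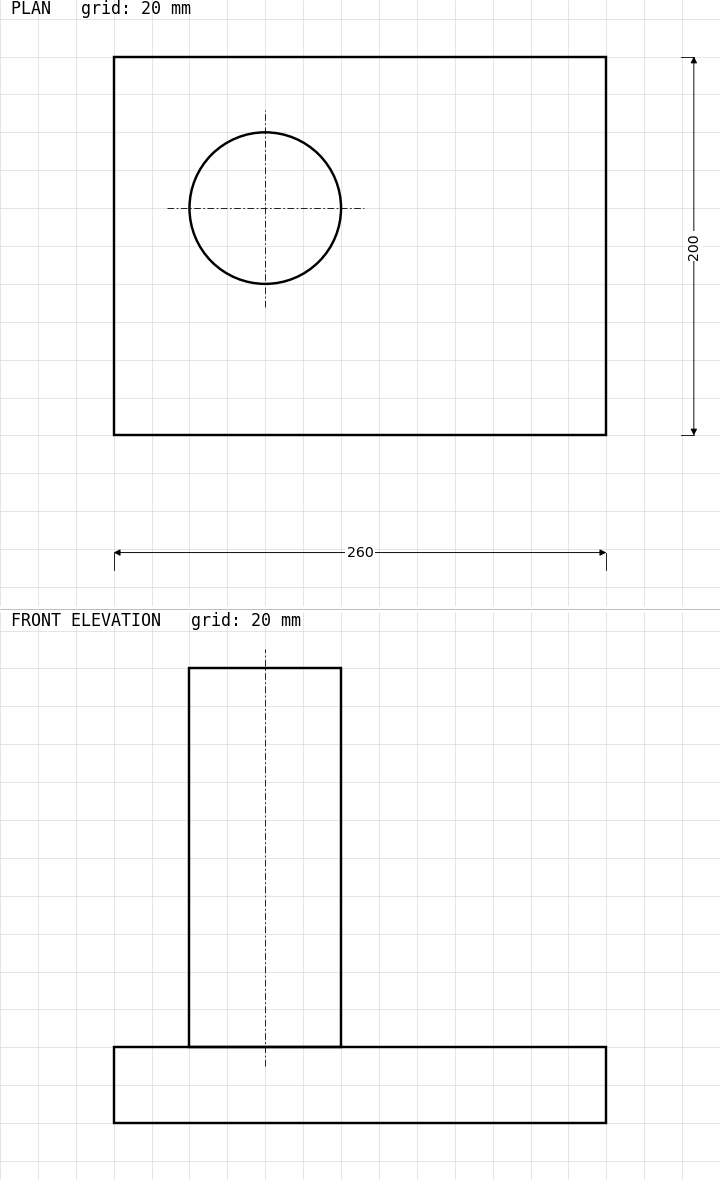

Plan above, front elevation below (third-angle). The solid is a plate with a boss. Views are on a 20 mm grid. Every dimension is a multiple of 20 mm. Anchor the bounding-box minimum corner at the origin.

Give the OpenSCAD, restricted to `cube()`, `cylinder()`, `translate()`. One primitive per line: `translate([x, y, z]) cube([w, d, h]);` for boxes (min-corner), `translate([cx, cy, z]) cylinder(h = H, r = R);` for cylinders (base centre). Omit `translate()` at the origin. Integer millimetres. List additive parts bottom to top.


cube([260, 200, 40]);
translate([80, 120, 40]) cylinder(h = 200, r = 40);
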